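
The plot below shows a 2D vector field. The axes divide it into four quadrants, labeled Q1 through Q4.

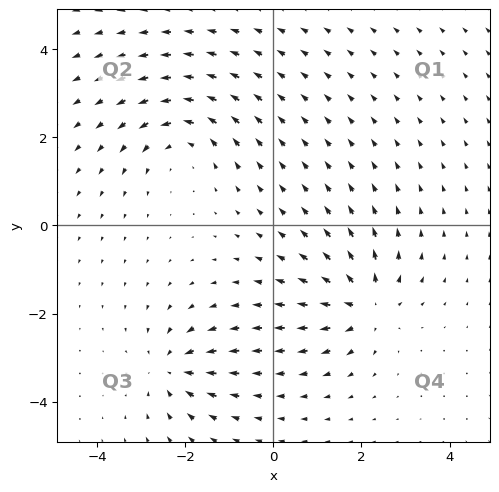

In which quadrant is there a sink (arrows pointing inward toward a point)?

The sink sits at approximately (-2.3, -3.3), which lies in quadrant Q3. The divergence there is about -4, negative as expected for a sink.

Q3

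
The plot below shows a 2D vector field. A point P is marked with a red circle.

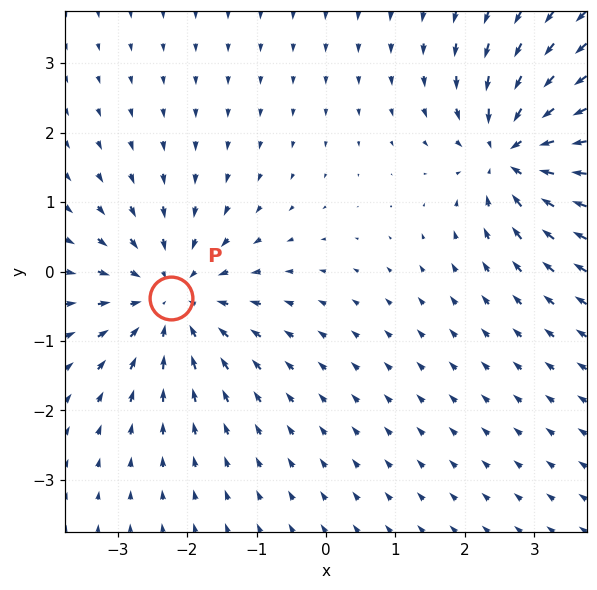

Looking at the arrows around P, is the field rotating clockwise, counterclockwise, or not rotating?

not rotating

Near P at (-2.2, -0.4) the arrows show no circulation. The curl there is ≈0.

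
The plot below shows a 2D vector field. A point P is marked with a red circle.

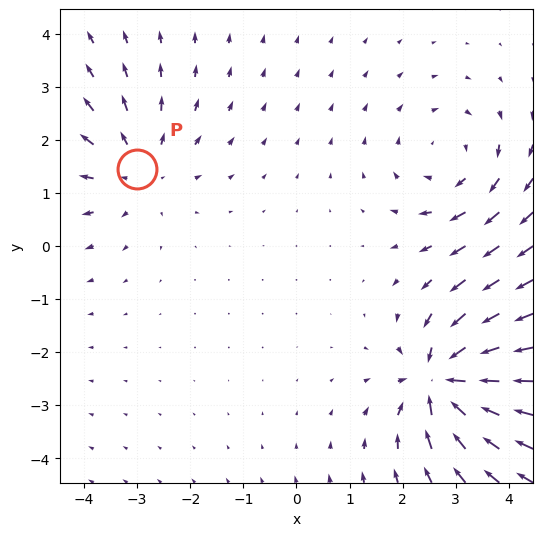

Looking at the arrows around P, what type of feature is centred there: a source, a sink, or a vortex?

source

At P (-3.0, 1.5) the arrows spread outward. Divergence about +3, curl ≈0 — positive divergence with near-zero curl is a source.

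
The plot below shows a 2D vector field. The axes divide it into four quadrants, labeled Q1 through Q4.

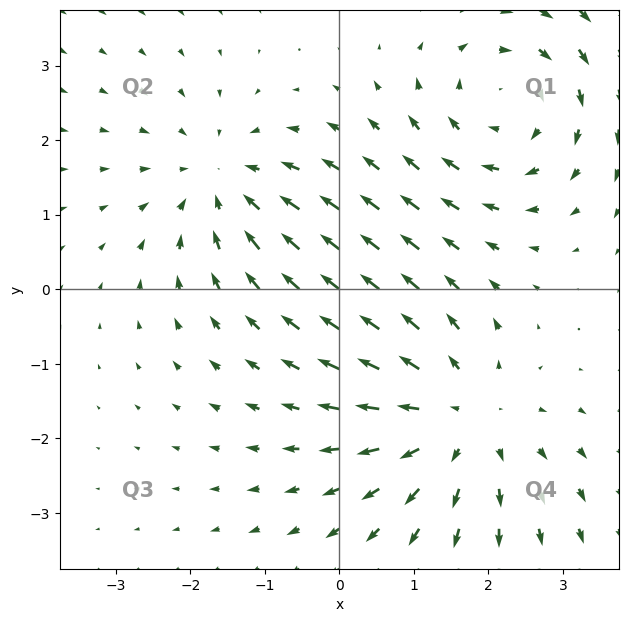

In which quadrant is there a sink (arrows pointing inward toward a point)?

The sink sits at approximately (-1.6, 1.4), which lies in quadrant Q2. The divergence there is about -4, negative as expected for a sink.

Q2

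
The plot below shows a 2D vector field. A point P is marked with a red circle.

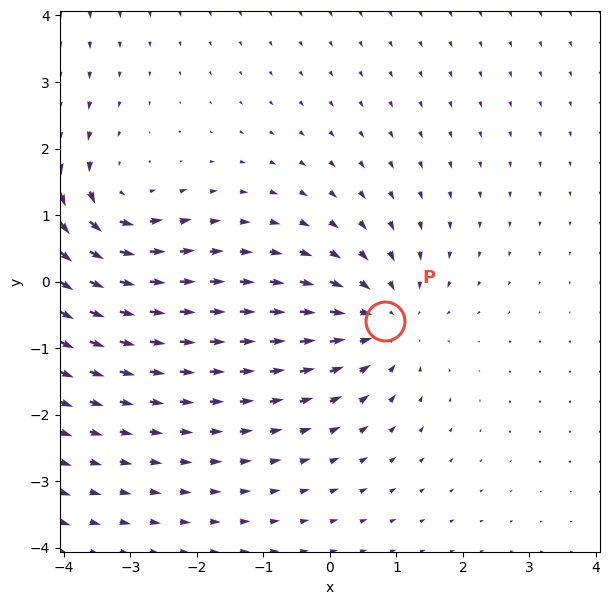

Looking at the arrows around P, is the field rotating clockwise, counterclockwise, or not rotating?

not rotating

Near P at (0.8, -0.6) the arrows show no circulation. The curl there is ≈0.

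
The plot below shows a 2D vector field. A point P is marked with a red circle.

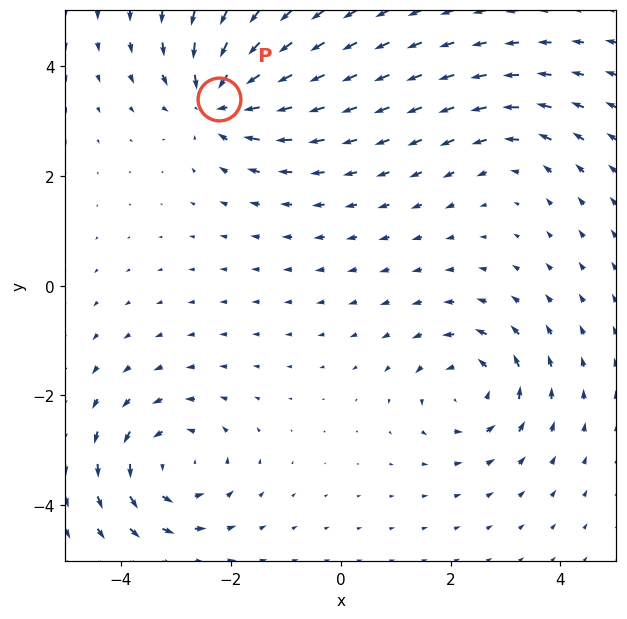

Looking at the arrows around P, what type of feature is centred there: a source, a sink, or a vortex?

sink

At P (-2.2, 3.4) the arrows converge inward. Divergence about -6, curl ≈0 — negative divergence with near-zero curl is a sink.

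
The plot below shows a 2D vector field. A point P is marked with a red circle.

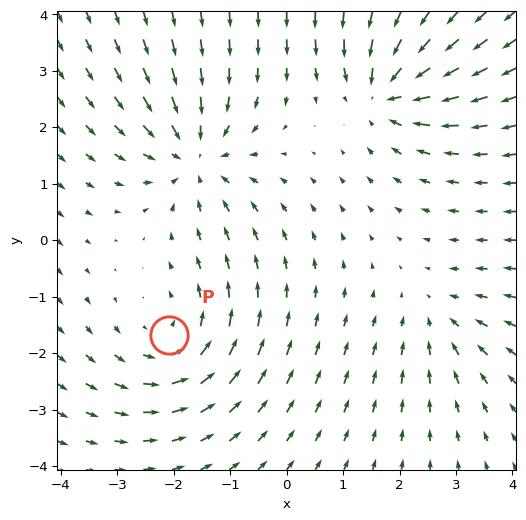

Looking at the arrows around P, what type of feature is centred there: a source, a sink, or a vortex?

At P (-2.1, -1.7) the arrows circulate counterclockwise. Divergence ≈0, curl about +4 — near-zero divergence with nonzero curl is a vortex.

vortex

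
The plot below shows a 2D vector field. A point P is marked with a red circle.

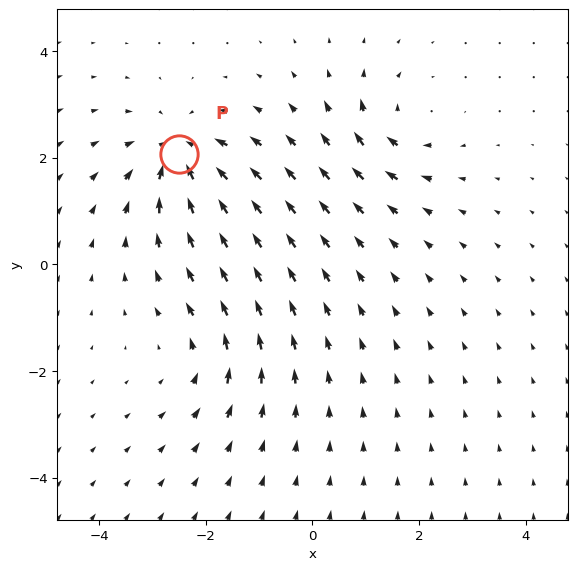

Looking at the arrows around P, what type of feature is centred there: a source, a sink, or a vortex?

At P (-2.5, 2.1) the arrows converge inward. Divergence about -5, curl ≈0 — negative divergence with near-zero curl is a sink.

sink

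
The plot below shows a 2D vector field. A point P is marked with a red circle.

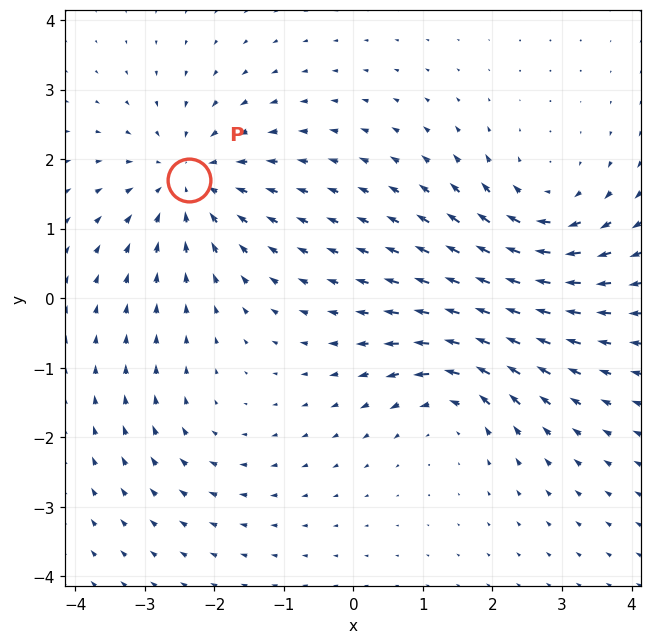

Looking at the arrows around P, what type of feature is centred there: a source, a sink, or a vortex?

At P (-2.4, 1.7) the arrows converge inward. Divergence about -5, curl ≈0 — negative divergence with near-zero curl is a sink.

sink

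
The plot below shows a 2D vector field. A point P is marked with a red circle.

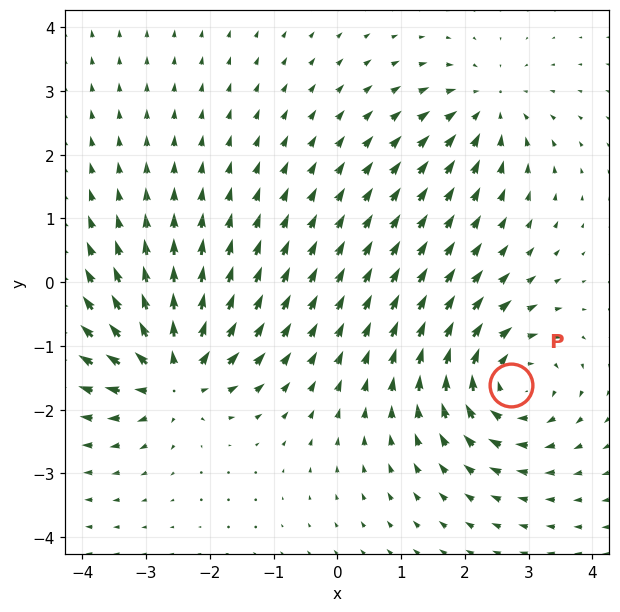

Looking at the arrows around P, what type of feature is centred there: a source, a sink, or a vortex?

vortex

At P (2.7, -1.6) the arrows circulate clockwise. Divergence ≈0, curl about -5 — near-zero divergence with nonzero curl is a vortex.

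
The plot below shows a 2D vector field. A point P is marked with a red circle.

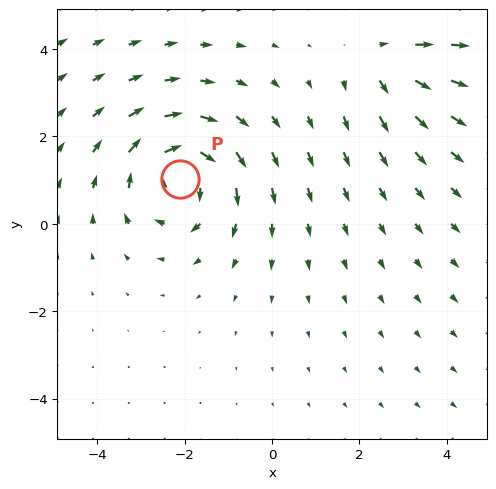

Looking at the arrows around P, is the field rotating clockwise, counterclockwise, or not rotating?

Near P at (-2.1, 1.0) the arrows circulate clockwise. The curl (z-component) there is about -4; negative curl means clockwise rotation.

clockwise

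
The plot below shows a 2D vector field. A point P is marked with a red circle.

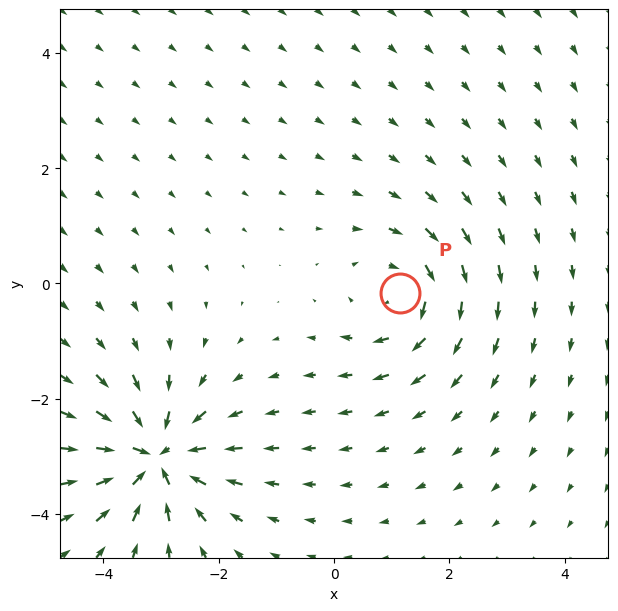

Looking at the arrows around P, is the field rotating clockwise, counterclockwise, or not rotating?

Near P at (1.2, -0.2) the arrows circulate clockwise. The curl (z-component) there is about -3; negative curl means clockwise rotation.

clockwise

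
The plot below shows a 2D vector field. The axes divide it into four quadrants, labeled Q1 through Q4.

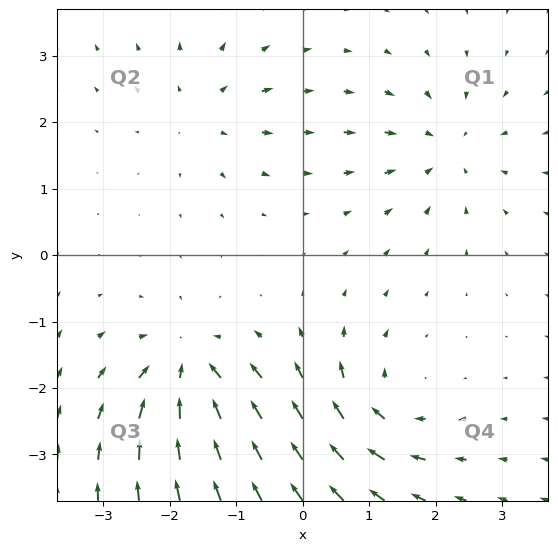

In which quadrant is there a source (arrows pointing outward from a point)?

Q2

The source sits at approximately (-1.5, 2.2), which lies in quadrant Q2. The divergence there is about +3, positive as expected for a source.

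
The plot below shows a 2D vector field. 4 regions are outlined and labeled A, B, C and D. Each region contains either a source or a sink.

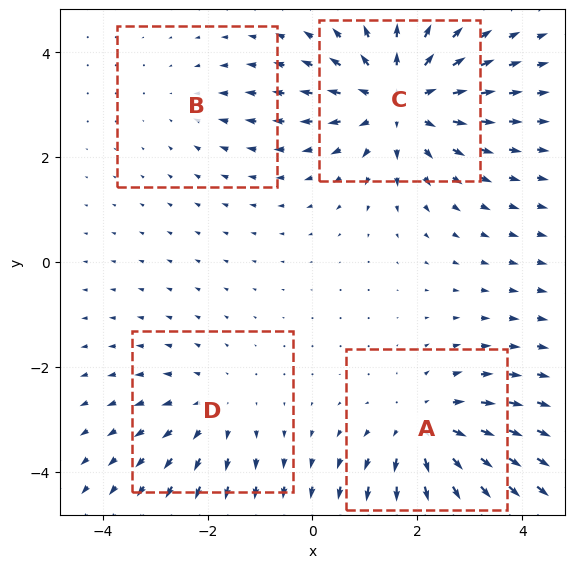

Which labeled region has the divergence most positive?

C

Divergence at each region's feature centre — A: about +4, B: about -2, C: about +5, D: about +3. Region C is most positive.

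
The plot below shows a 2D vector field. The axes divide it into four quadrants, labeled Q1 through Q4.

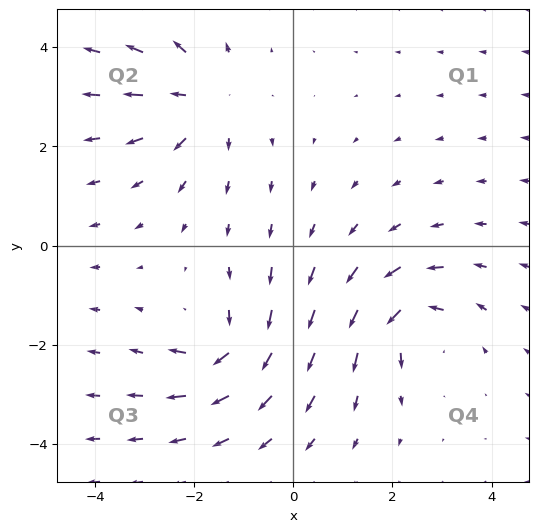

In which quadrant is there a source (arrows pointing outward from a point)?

The source sits at approximately (-1.8, 2.9), which lies in quadrant Q2. The divergence there is about +3, positive as expected for a source.

Q2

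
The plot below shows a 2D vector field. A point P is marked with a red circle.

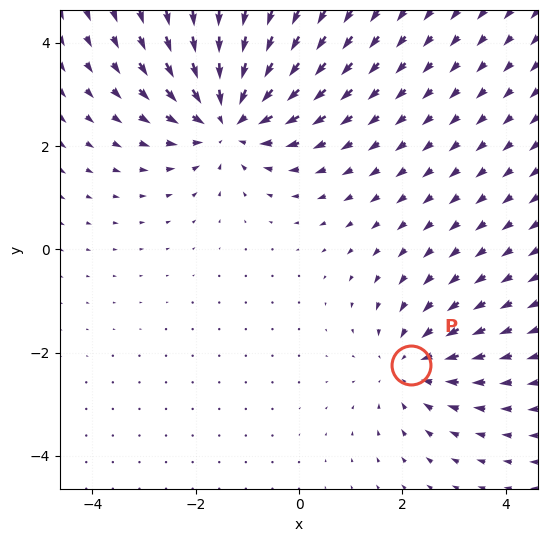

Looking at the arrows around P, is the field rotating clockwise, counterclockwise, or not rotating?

Near P at (2.2, -2.2) the arrows show no circulation. The curl there is ≈0.

not rotating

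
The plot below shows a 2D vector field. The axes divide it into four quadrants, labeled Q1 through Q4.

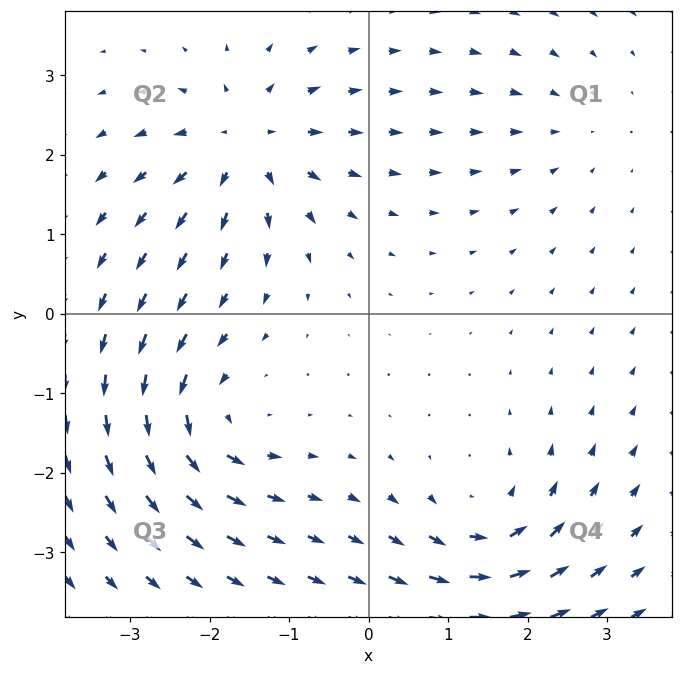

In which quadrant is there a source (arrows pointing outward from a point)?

The source sits at approximately (-1.5, 2.1), which lies in quadrant Q2. The divergence there is about +6, positive as expected for a source.

Q2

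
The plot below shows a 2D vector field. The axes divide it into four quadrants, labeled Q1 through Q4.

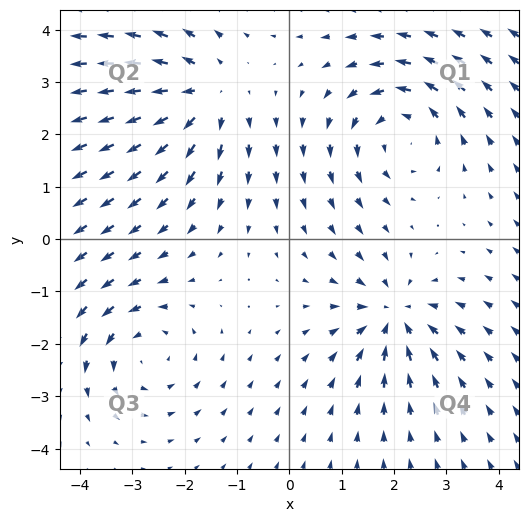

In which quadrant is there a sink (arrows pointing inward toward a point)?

Q4

The sink sits at approximately (2.0, -1.5), which lies in quadrant Q4. The divergence there is about -3, negative as expected for a sink.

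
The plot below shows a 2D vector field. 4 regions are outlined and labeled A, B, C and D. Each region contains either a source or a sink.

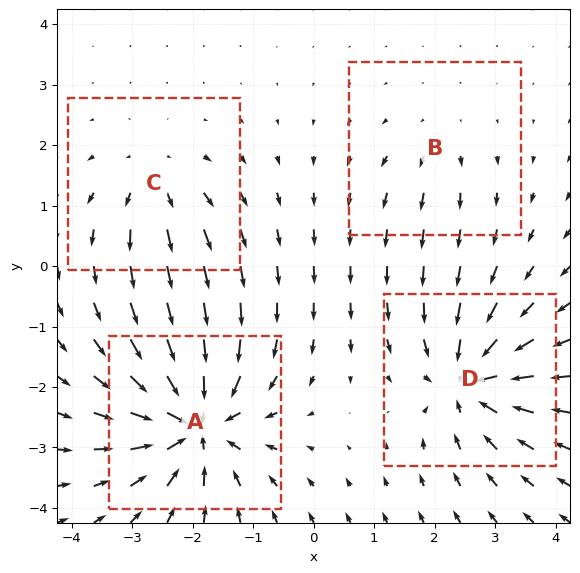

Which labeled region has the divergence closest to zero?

B

Divergence at each region's feature centre — A: about -9, B: about +2, C: about +4, D: about -7. Region B is closest to zero.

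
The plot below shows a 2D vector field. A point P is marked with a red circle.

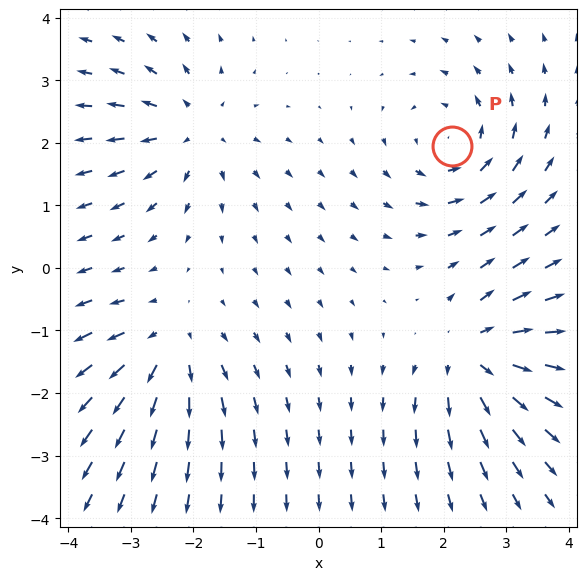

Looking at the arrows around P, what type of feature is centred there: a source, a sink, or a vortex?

vortex

At P (2.1, 2.0) the arrows circulate counterclockwise. Divergence ≈0, curl about +5 — near-zero divergence with nonzero curl is a vortex.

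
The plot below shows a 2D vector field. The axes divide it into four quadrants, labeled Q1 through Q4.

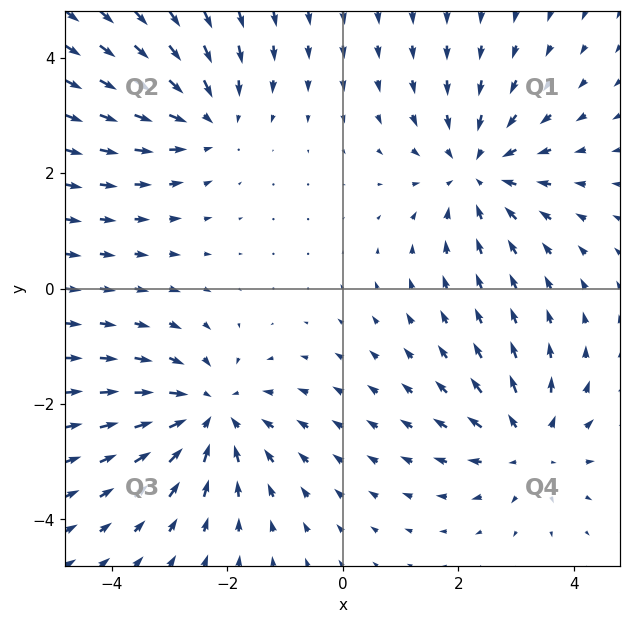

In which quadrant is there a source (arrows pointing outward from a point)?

The source sits at approximately (3.2, -2.7), which lies in quadrant Q4. The divergence there is about +4, positive as expected for a source.

Q4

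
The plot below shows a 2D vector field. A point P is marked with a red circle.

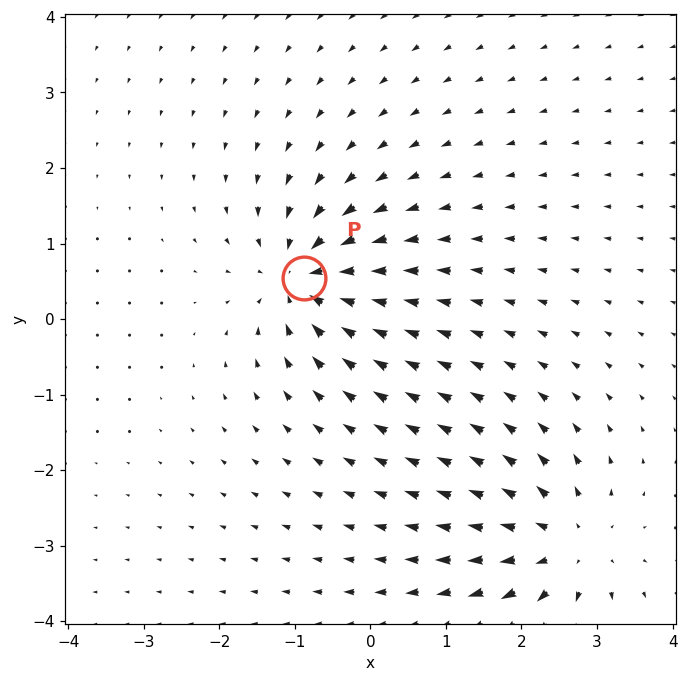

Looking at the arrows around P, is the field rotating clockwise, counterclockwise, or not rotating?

not rotating

Near P at (-0.9, 0.5) the arrows show no circulation. The curl there is ≈0.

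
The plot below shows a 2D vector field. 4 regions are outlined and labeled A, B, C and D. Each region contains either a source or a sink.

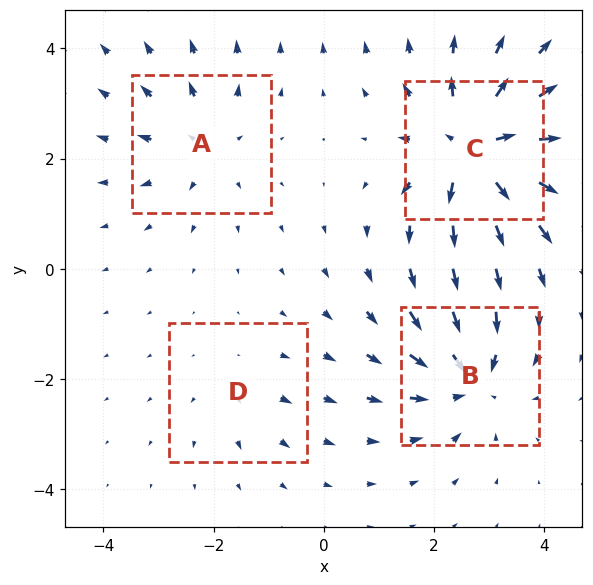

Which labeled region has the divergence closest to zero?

D

Divergence at each region's feature centre — A: about +4, B: about -5, C: about +7, D: about +2. Region D is closest to zero.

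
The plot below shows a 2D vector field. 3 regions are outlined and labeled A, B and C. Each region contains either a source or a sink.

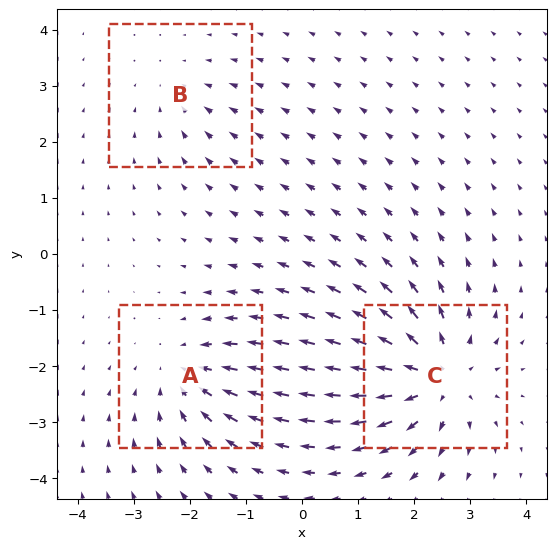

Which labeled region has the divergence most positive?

Divergence at each region's feature centre — A: about -3, B: about -2, C: about +5. Region C is most positive.

C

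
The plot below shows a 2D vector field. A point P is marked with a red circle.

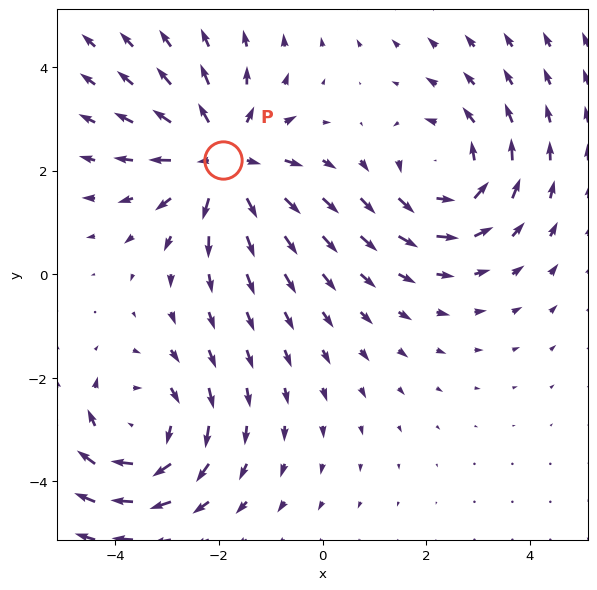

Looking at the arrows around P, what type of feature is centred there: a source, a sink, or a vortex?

source

At P (-1.9, 2.2) the arrows spread outward. Divergence about +4, curl ≈0 — positive divergence with near-zero curl is a source.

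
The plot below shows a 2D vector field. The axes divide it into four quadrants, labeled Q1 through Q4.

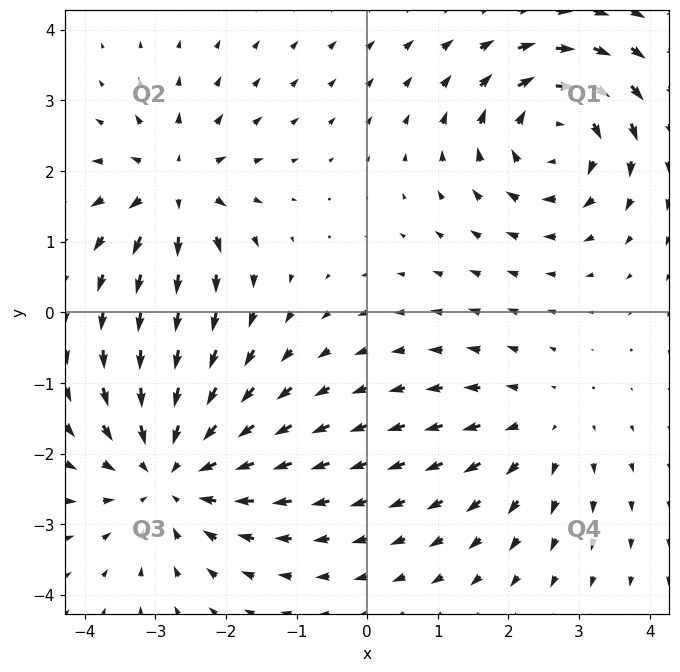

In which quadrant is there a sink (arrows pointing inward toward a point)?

The sink sits at approximately (-2.8, -2.3), which lies in quadrant Q3. The divergence there is about -4, negative as expected for a sink.

Q3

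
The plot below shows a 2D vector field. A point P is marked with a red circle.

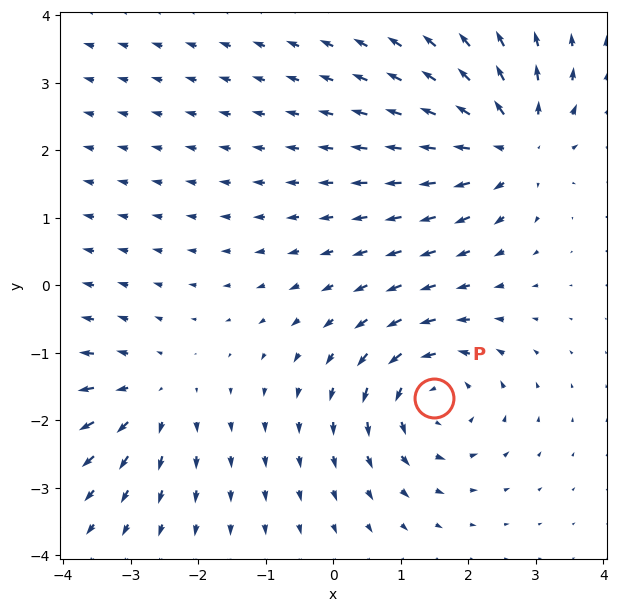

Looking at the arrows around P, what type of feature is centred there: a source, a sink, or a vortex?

At P (1.5, -1.7) the arrows circulate counterclockwise. Divergence ≈0, curl about +6 — near-zero divergence with nonzero curl is a vortex.

vortex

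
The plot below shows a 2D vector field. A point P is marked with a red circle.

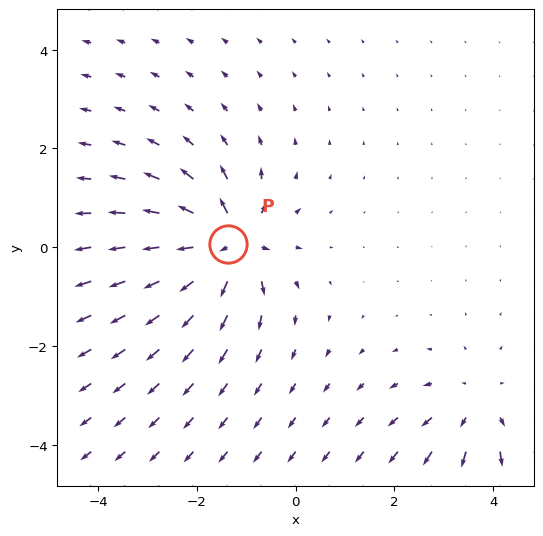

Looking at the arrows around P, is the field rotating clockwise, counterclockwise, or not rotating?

not rotating

Near P at (-1.4, 0.1) the arrows show no circulation. The curl there is ≈0.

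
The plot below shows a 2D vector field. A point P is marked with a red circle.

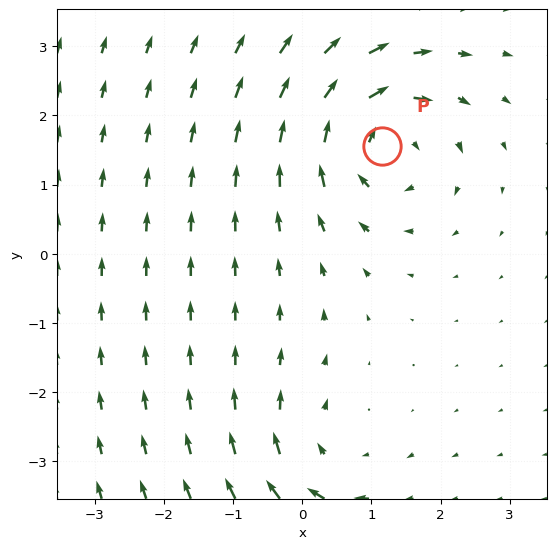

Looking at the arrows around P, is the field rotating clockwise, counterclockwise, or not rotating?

clockwise

Near P at (1.2, 1.6) the arrows circulate clockwise. The curl (z-component) there is about -5; negative curl means clockwise rotation.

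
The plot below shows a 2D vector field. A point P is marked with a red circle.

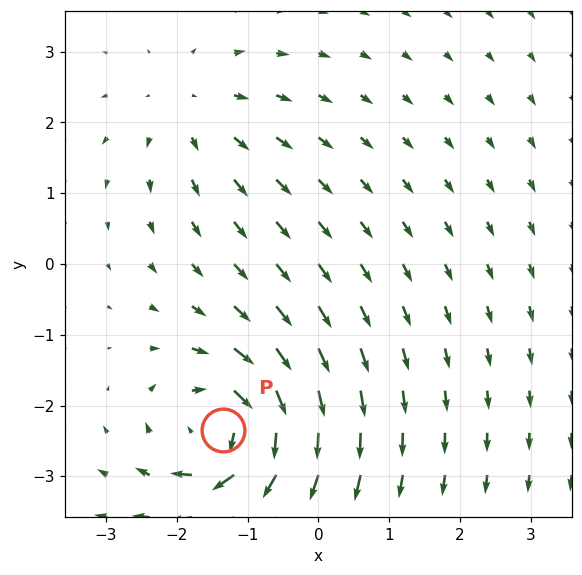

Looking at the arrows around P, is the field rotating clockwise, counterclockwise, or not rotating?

clockwise

Near P at (-1.4, -2.3) the arrows circulate clockwise. The curl (z-component) there is about -6; negative curl means clockwise rotation.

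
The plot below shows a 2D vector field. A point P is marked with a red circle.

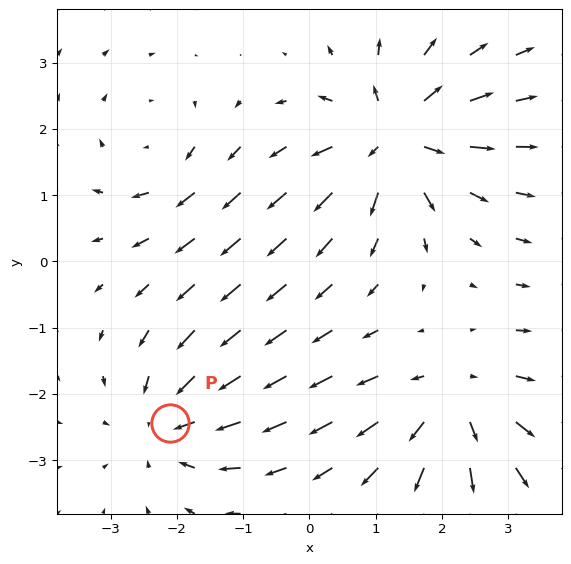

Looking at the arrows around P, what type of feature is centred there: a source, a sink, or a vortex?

At P (-2.1, -2.4) the arrows converge inward. Divergence about -4, curl ≈0 — negative divergence with near-zero curl is a sink.

sink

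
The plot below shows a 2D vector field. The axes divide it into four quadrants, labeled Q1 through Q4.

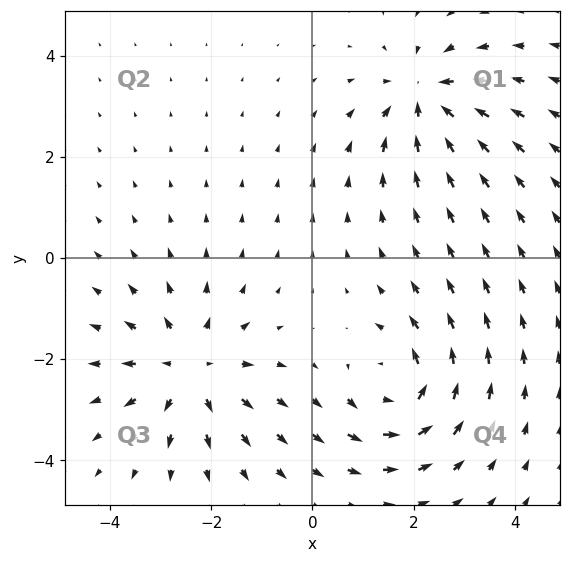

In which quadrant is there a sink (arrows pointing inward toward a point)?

The sink sits at approximately (2.2, 3.2), which lies in quadrant Q1. The divergence there is about -5, negative as expected for a sink.

Q1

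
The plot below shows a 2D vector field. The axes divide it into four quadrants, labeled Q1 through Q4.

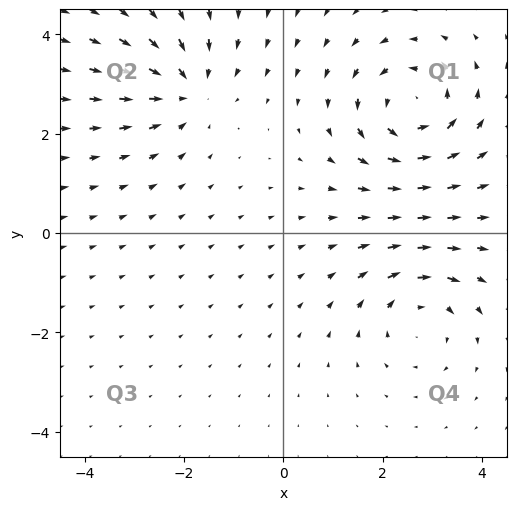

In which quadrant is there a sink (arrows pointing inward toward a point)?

The sink sits at approximately (-2.0, 2.9), which lies in quadrant Q2. The divergence there is about -4, negative as expected for a sink.

Q2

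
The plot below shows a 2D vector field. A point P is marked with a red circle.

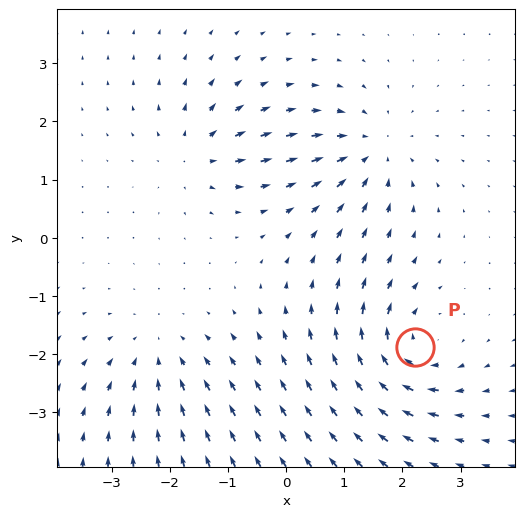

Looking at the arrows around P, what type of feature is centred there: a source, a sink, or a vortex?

At P (2.2, -1.9) the arrows circulate clockwise. Divergence ≈0, curl about -6 — near-zero divergence with nonzero curl is a vortex.

vortex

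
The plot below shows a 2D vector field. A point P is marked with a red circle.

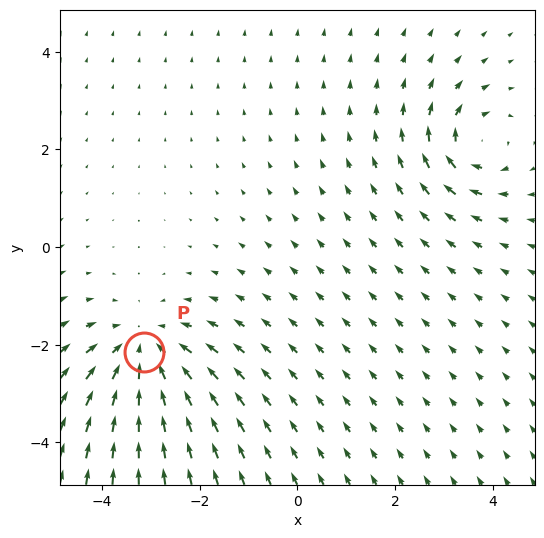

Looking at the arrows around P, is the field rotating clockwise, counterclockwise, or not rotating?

Near P at (-3.1, -2.1) the arrows show no circulation. The curl there is ≈0.

not rotating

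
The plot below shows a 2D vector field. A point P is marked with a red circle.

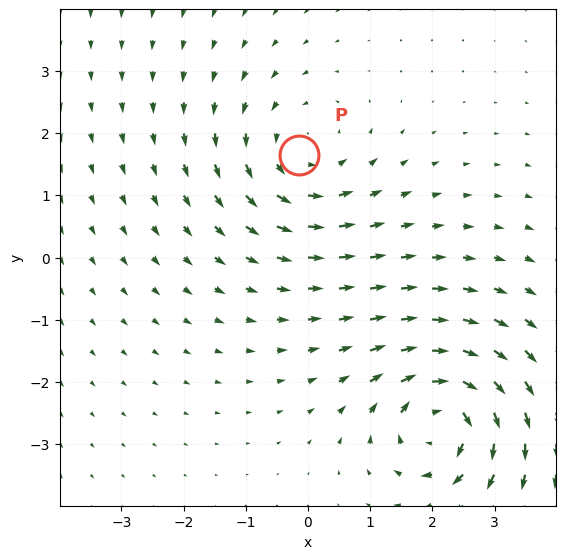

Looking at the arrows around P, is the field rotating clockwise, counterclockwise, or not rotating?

Near P at (-0.1, 1.7) the arrows circulate counterclockwise. The curl (z-component) there is about +3; positive curl means counterclockwise rotation.

counterclockwise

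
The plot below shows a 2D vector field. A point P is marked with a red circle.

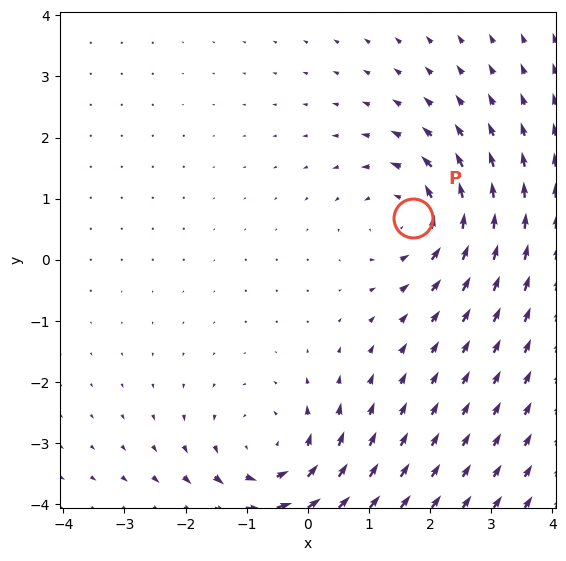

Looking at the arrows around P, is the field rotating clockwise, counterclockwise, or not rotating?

Near P at (1.7, 0.7) the arrows circulate counterclockwise. The curl (z-component) there is about +4; positive curl means counterclockwise rotation.

counterclockwise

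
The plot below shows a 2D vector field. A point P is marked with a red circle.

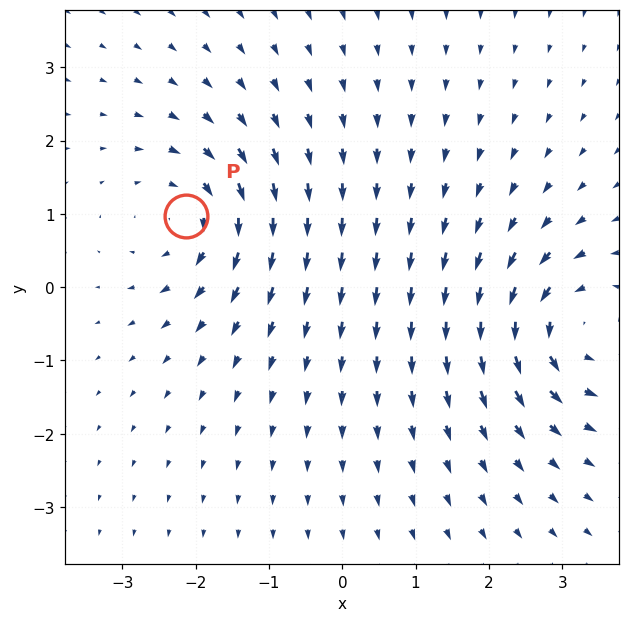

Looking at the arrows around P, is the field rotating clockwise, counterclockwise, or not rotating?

Near P at (-2.1, 1.0) the arrows circulate clockwise. The curl (z-component) there is about -5; negative curl means clockwise rotation.

clockwise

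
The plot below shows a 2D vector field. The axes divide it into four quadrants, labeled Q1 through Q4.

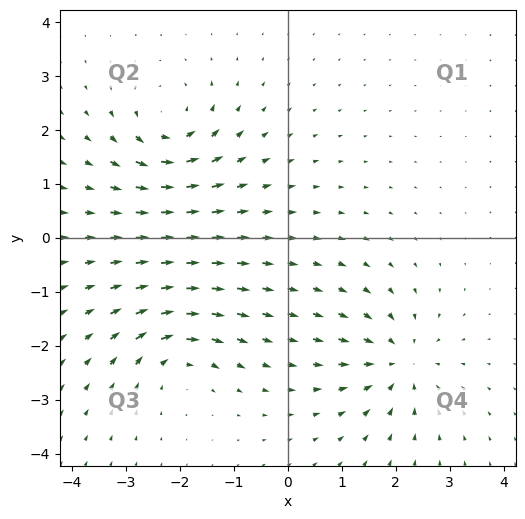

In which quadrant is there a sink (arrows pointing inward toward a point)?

The sink sits at approximately (2.1, -2.3), which lies in quadrant Q4. The divergence there is about -4, negative as expected for a sink.

Q4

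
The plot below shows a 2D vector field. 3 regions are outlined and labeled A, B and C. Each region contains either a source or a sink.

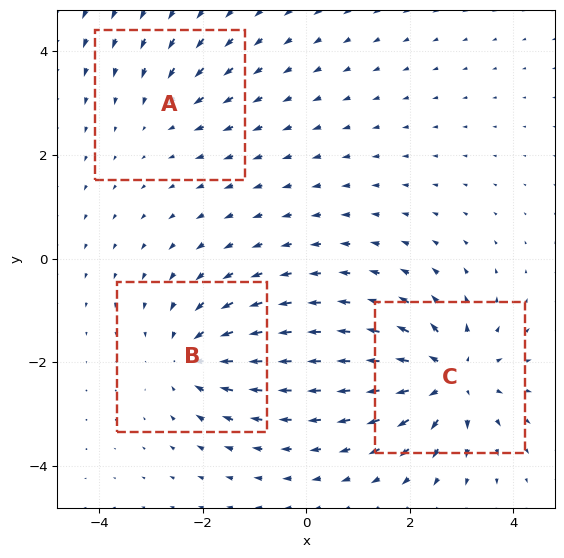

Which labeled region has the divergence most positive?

C

Divergence at each region's feature centre — A: about -2, B: about -4, C: about +5. Region C is most positive.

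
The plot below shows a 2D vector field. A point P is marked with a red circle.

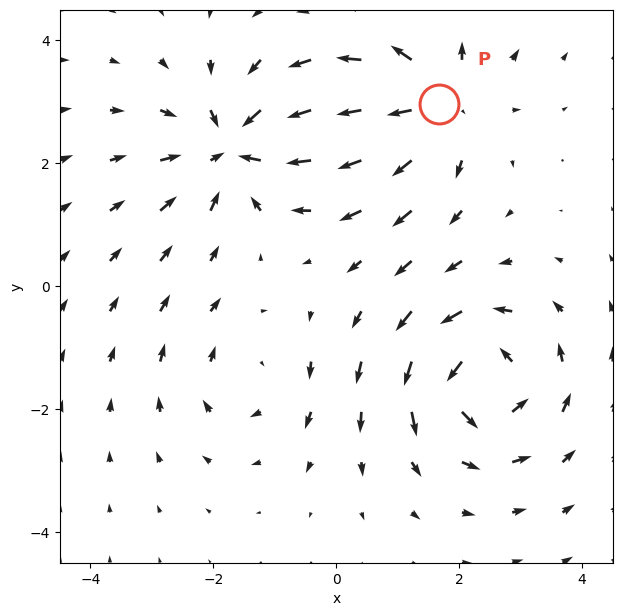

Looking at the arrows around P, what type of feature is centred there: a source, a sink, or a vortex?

At P (1.7, 3.0) the arrows spread outward. Divergence about +5, curl ≈0 — positive divergence with near-zero curl is a source.

source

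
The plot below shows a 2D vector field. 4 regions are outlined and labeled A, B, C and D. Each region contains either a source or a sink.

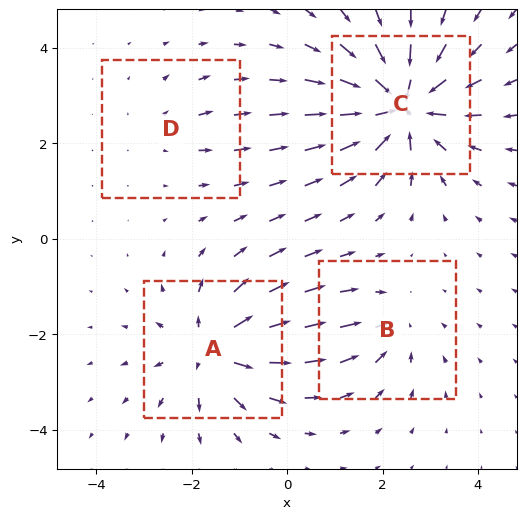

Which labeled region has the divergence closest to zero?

D

Divergence at each region's feature centre — A: about +6, B: about -3, C: about -8, D: about +2. Region D is closest to zero.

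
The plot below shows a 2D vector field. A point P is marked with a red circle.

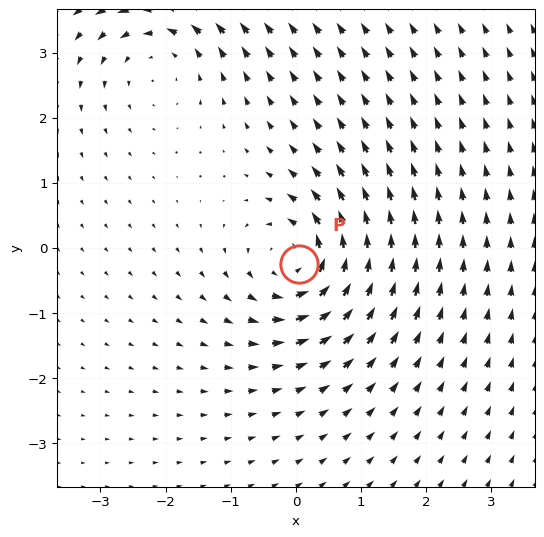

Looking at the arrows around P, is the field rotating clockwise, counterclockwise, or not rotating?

Near P at (0.0, -0.2) the arrows circulate counterclockwise. The curl (z-component) there is about +6; positive curl means counterclockwise rotation.

counterclockwise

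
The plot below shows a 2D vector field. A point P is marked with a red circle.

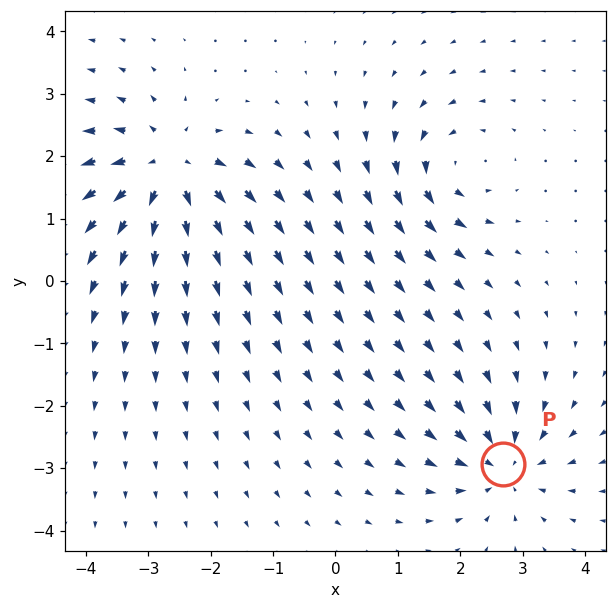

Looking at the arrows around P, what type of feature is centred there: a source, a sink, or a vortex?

At P (2.7, -2.9) the arrows converge inward. Divergence about -5, curl ≈0 — negative divergence with near-zero curl is a sink.

sink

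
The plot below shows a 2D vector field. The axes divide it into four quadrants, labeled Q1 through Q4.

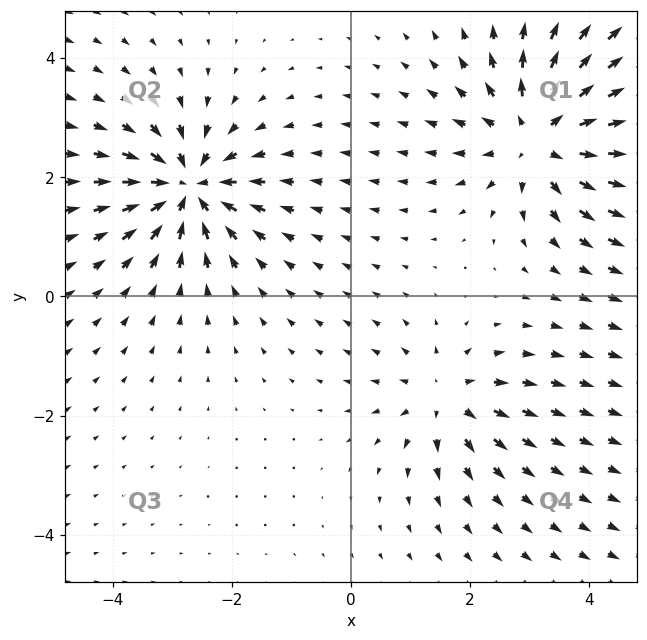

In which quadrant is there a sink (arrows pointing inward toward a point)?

The sink sits at approximately (-2.7, 1.8), which lies in quadrant Q2. The divergence there is about -6, negative as expected for a sink.

Q2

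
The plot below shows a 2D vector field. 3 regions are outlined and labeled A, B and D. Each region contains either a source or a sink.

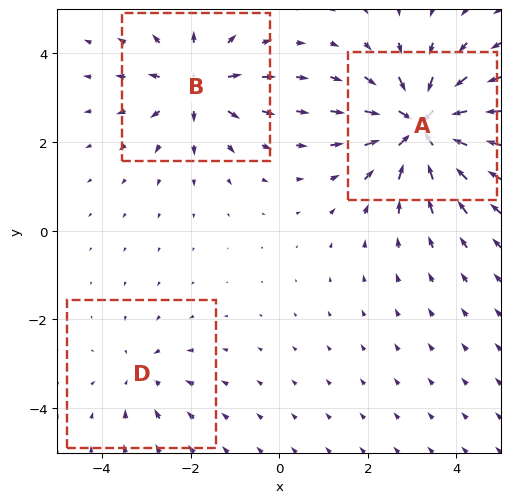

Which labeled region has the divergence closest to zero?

D

Divergence at each region's feature centre — A: about -6, B: about +4, D: about -2. Region D is closest to zero.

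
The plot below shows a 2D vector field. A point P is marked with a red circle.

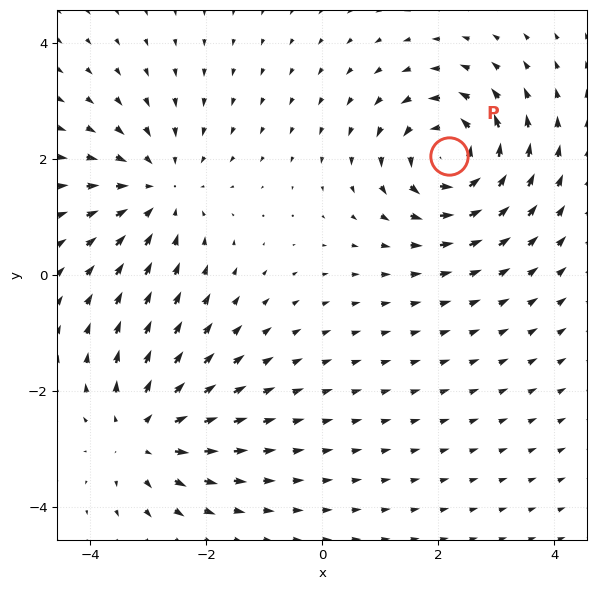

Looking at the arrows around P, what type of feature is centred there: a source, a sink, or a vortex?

vortex

At P (2.2, 2.0) the arrows circulate counterclockwise. Divergence ≈0, curl about +6 — near-zero divergence with nonzero curl is a vortex.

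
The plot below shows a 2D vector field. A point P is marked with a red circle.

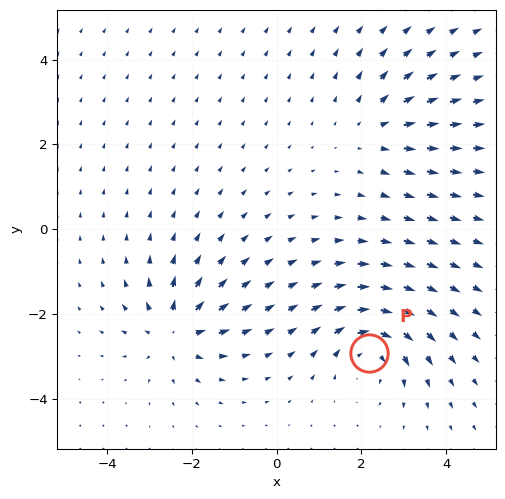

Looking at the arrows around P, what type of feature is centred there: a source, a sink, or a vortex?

At P (2.2, -2.9) the arrows circulate clockwise. Divergence ≈0, curl about -5 — near-zero divergence with nonzero curl is a vortex.

vortex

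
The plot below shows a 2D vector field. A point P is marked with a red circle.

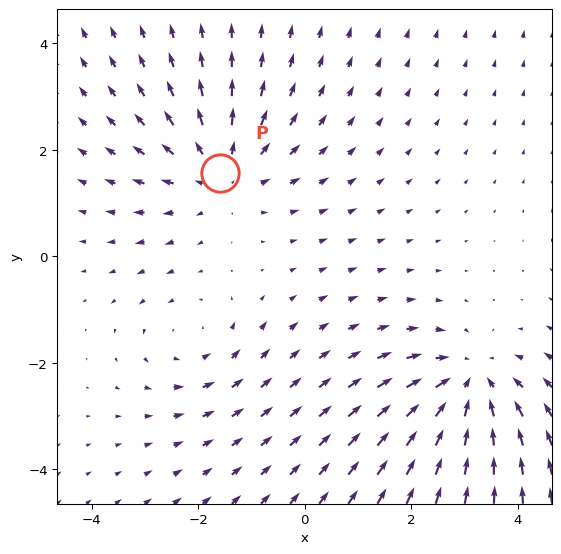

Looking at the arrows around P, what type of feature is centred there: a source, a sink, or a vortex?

At P (-1.6, 1.6) the arrows spread outward. Divergence about +3, curl ≈0 — positive divergence with near-zero curl is a source.

source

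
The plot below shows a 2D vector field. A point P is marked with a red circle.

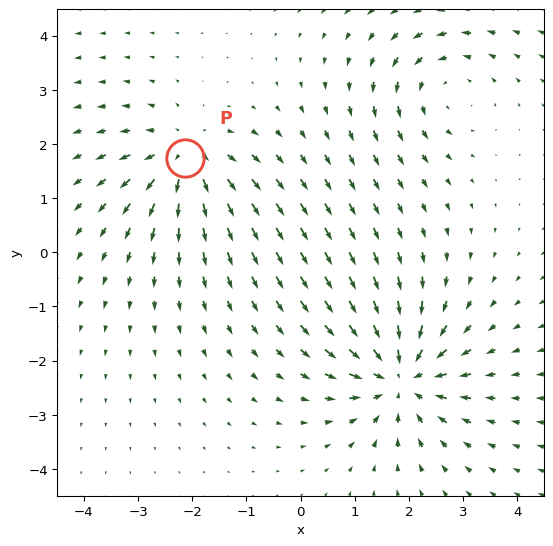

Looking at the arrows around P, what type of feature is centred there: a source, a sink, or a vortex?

source

At P (-2.1, 1.7) the arrows spread outward. Divergence about +5, curl ≈0 — positive divergence with near-zero curl is a source.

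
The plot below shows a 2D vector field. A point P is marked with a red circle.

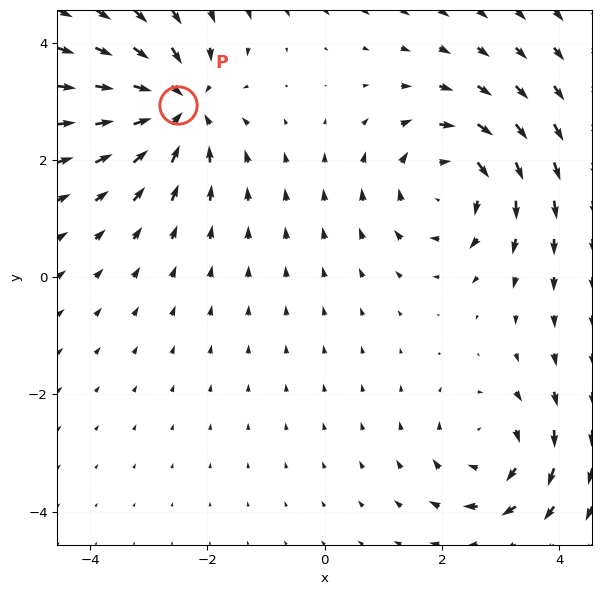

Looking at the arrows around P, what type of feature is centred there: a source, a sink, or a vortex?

sink

At P (-2.5, 2.9) the arrows converge inward. Divergence about -5, curl ≈0 — negative divergence with near-zero curl is a sink.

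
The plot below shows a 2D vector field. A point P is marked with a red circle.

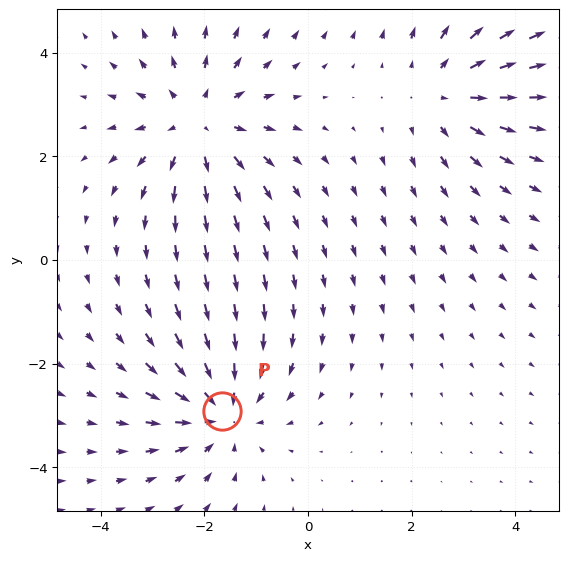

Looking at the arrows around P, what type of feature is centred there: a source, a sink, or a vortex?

At P (-1.7, -2.9) the arrows converge inward. Divergence about -4, curl ≈0 — negative divergence with near-zero curl is a sink.

sink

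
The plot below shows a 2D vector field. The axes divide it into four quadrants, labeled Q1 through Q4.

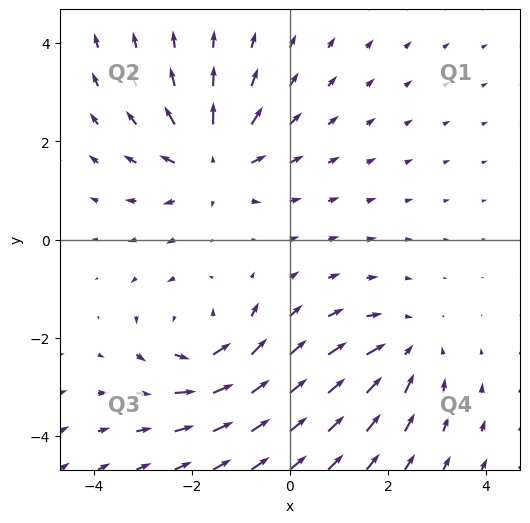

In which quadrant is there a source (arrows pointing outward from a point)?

The source sits at approximately (-1.6, 1.6), which lies in quadrant Q2. The divergence there is about +4, positive as expected for a source.

Q2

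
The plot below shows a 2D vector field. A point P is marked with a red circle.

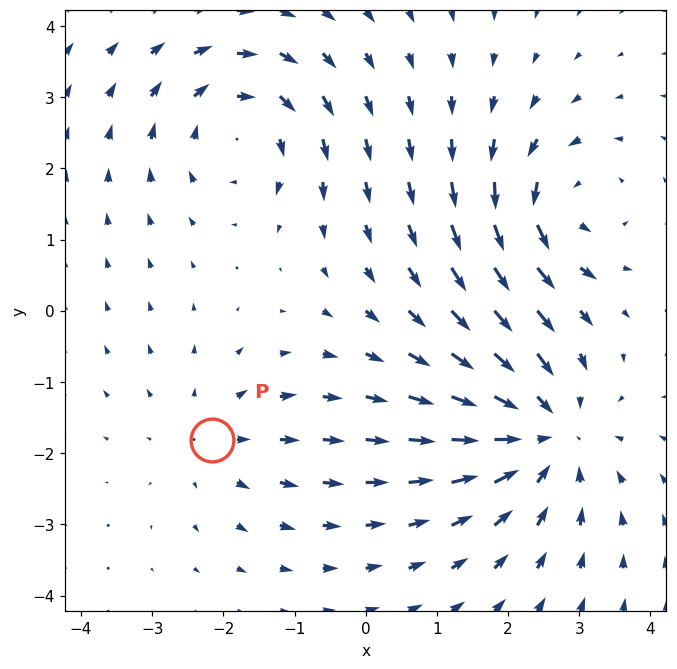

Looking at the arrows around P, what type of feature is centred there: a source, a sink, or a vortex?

At P (-2.2, -1.8) the arrows spread outward. Divergence about +2, curl ≈0 — positive divergence with near-zero curl is a source.

source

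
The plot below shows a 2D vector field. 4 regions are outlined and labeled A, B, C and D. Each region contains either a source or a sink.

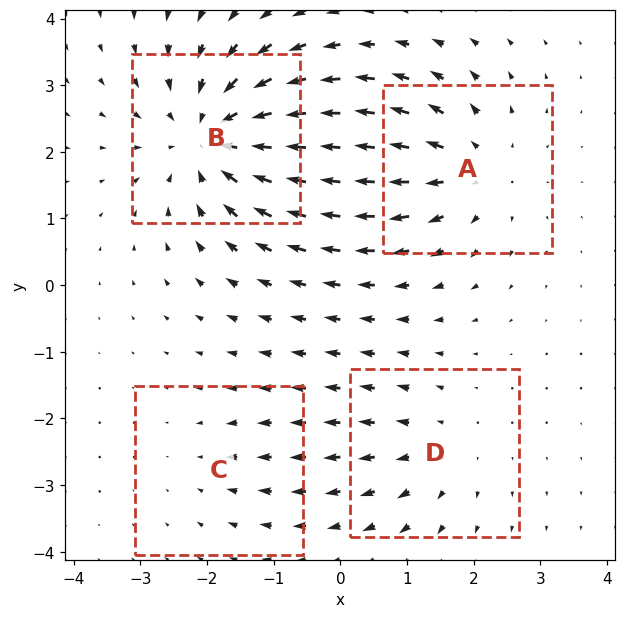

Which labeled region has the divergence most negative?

Divergence at each region's feature centre — A: about +4, B: about -6, C: about -2, D: about +3. Region B is most negative.

B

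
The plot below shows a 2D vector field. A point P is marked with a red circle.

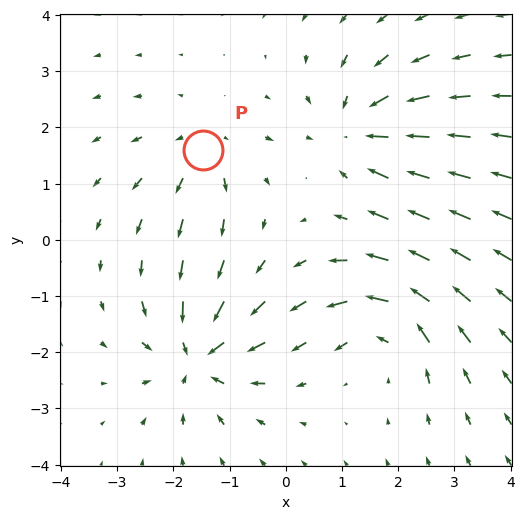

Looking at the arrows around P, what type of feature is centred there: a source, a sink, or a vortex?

source

At P (-1.5, 1.6) the arrows spread outward. Divergence about +3, curl ≈0 — positive divergence with near-zero curl is a source.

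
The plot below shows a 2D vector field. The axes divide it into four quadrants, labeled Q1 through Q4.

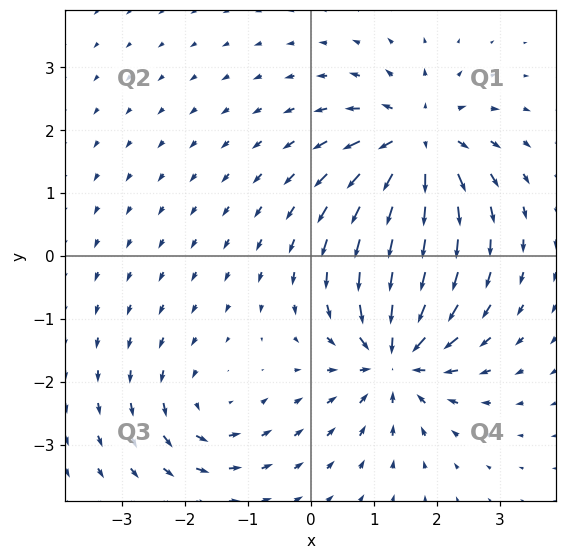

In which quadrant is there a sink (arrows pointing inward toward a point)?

Q4

The sink sits at approximately (1.3, -1.6), which lies in quadrant Q4. The divergence there is about -6, negative as expected for a sink.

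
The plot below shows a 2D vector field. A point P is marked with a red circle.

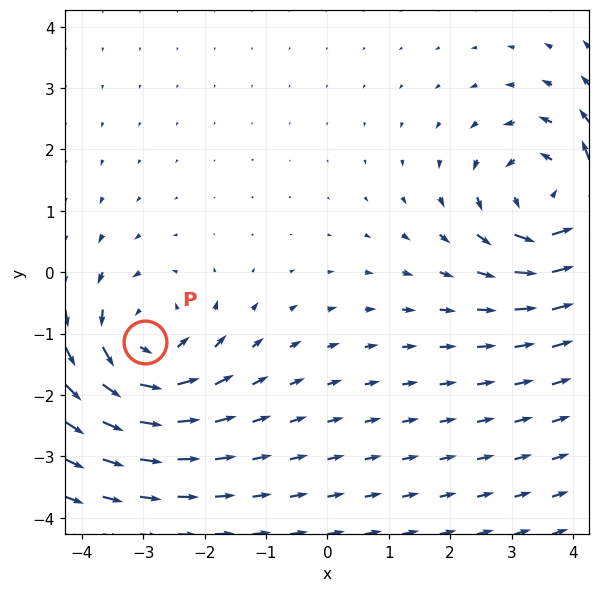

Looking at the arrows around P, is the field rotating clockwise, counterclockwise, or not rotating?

Near P at (-3.0, -1.1) the arrows circulate counterclockwise. The curl (z-component) there is about +4; positive curl means counterclockwise rotation.

counterclockwise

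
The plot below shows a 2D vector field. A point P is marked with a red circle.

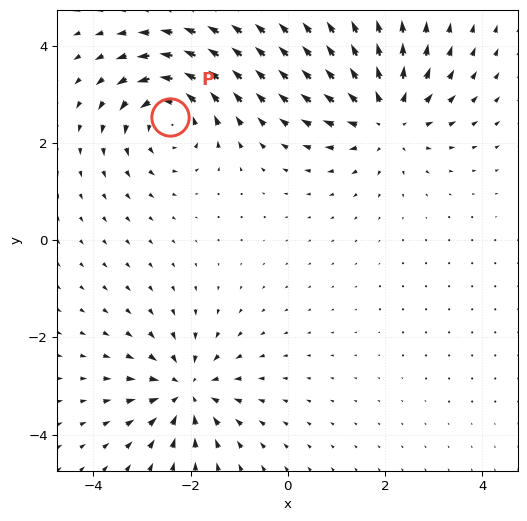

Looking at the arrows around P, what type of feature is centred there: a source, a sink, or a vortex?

vortex

At P (-2.4, 2.5) the arrows circulate counterclockwise. Divergence ≈0, curl about +4 — near-zero divergence with nonzero curl is a vortex.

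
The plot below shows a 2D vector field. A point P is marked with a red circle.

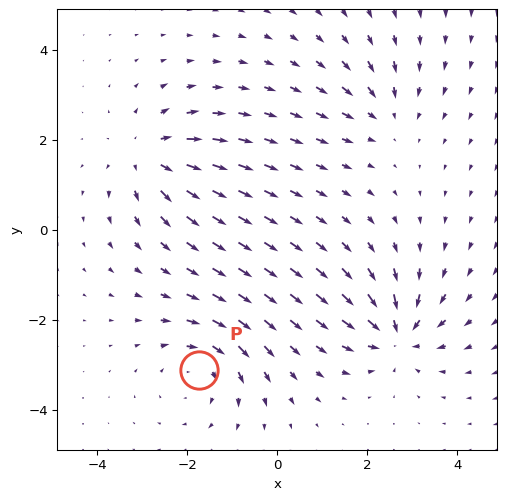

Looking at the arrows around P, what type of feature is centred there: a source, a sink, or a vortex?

At P (-1.7, -3.1) the arrows circulate clockwise. Divergence ≈0, curl about -4 — near-zero divergence with nonzero curl is a vortex.

vortex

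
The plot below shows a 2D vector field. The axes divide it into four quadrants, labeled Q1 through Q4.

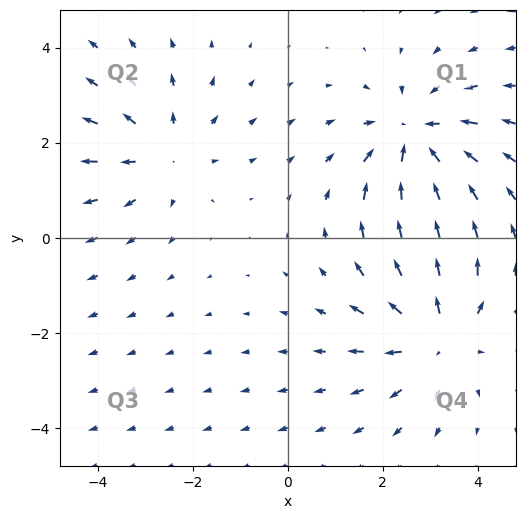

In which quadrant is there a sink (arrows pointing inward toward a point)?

The sink sits at approximately (2.7, 2.1), which lies in quadrant Q1. The divergence there is about -3, negative as expected for a sink.

Q1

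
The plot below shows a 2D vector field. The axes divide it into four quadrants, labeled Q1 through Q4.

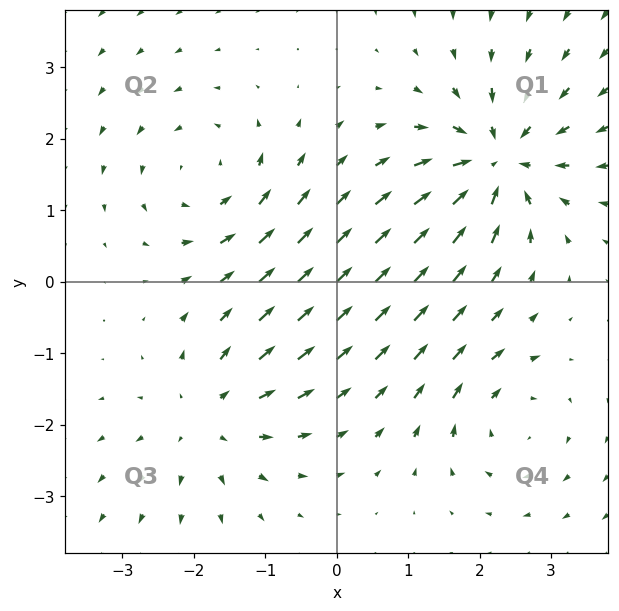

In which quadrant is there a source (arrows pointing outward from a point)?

Q3

The source sits at approximately (-1.8, -1.9), which lies in quadrant Q3. The divergence there is about +4, positive as expected for a source.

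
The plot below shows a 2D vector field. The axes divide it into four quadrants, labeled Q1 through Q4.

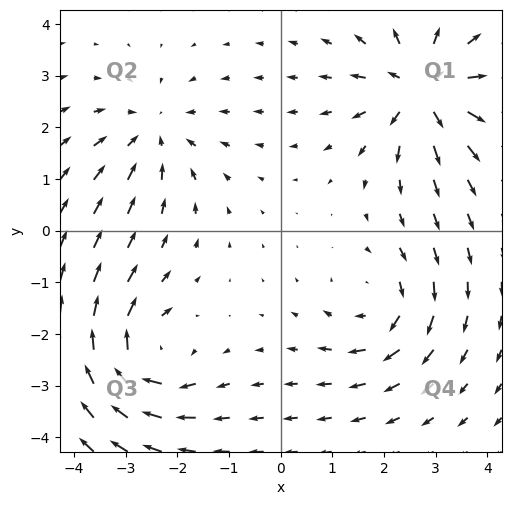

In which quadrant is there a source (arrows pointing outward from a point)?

Q1

The source sits at approximately (2.7, 2.8), which lies in quadrant Q1. The divergence there is about +6, positive as expected for a source.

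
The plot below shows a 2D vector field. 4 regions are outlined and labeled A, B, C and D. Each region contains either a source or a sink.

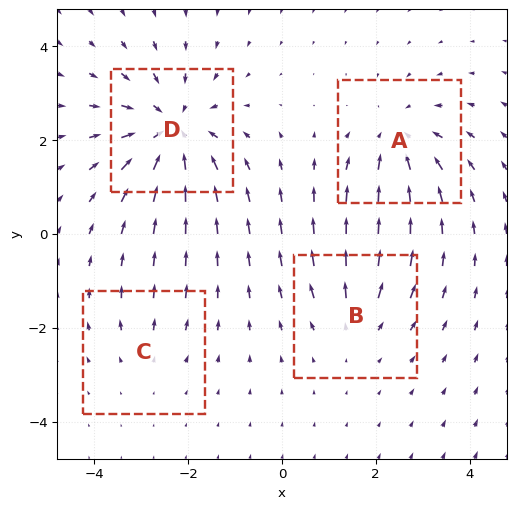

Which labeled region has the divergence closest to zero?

Divergence at each region's feature centre — A: about -4, B: about +3, C: about +2, D: about -6. Region C is closest to zero.

C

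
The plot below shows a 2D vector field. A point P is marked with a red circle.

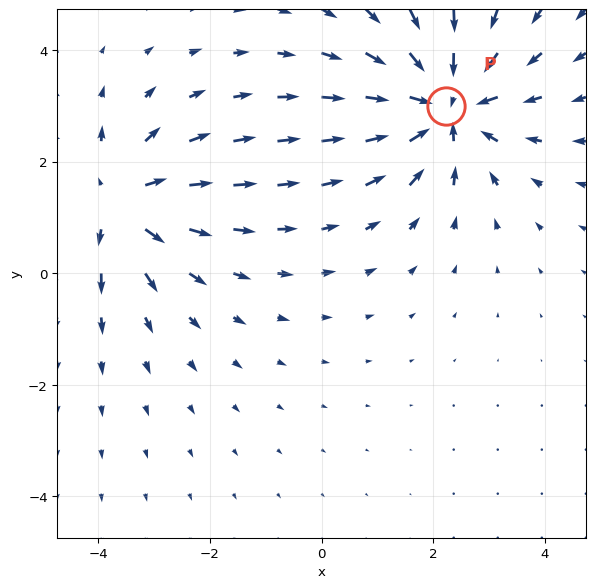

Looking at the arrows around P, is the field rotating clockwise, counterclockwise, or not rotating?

not rotating

Near P at (2.2, 3.0) the arrows show no circulation. The curl there is ≈0.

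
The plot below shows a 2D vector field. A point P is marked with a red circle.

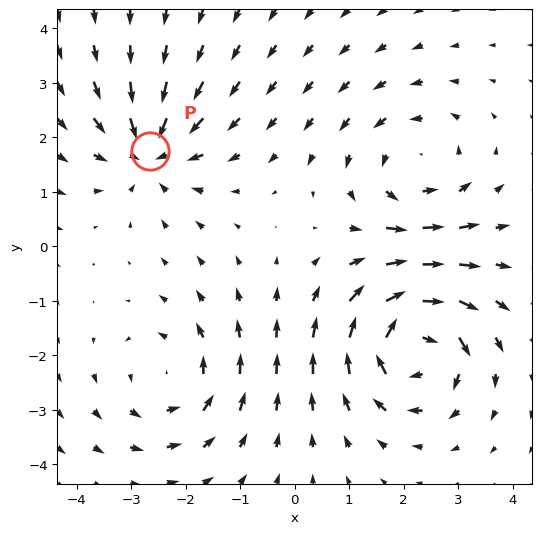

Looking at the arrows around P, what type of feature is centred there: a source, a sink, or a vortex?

At P (-2.7, 1.7) the arrows converge inward. Divergence about -5, curl ≈0 — negative divergence with near-zero curl is a sink.

sink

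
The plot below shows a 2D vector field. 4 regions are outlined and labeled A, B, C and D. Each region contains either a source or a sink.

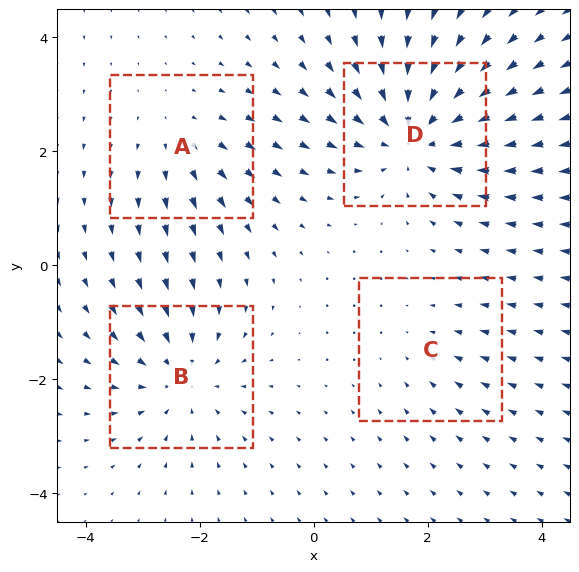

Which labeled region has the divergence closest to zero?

C

Divergence at each region's feature centre — A: about +3, B: about -4, C: about -2, D: about -6. Region C is closest to zero.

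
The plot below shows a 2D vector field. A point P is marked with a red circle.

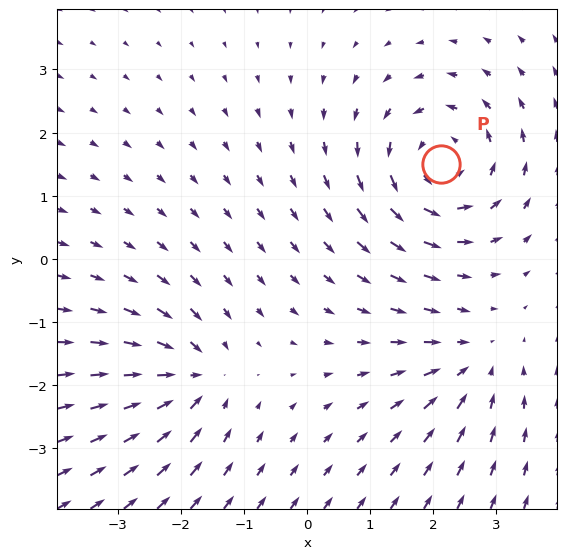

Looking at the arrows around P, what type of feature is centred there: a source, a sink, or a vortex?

At P (2.1, 1.5) the arrows circulate counterclockwise. Divergence ≈0, curl about +5 — near-zero divergence with nonzero curl is a vortex.

vortex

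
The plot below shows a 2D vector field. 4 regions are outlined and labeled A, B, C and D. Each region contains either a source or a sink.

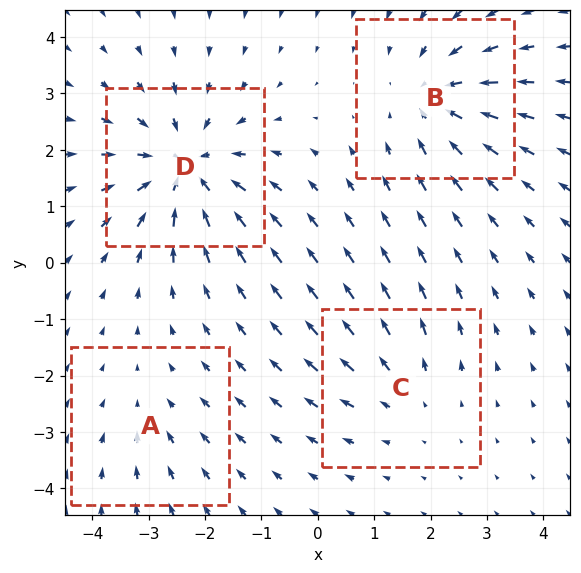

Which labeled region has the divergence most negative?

Divergence at each region's feature centre — A: about -2, B: about -5, C: about +3, D: about -6. Region D is most negative.

D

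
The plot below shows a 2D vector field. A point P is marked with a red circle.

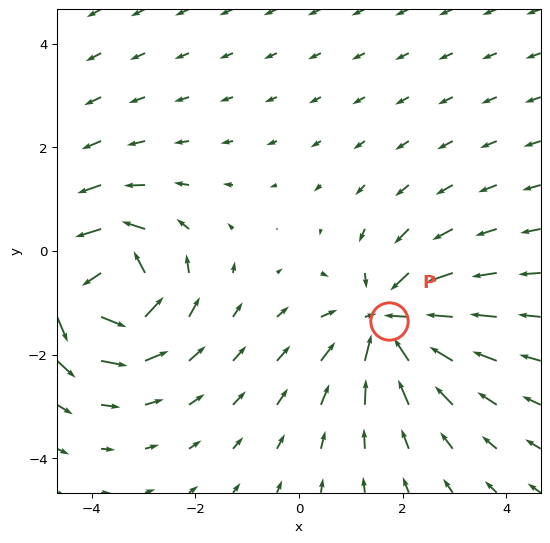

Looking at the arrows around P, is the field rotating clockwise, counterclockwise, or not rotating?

Near P at (1.7, -1.4) the arrows show no circulation. The curl there is ≈0.

not rotating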